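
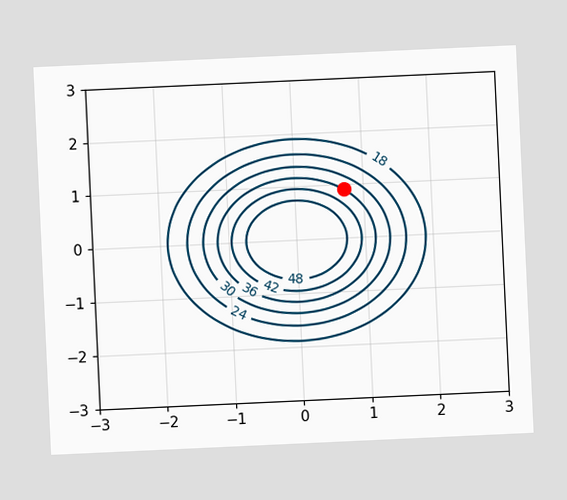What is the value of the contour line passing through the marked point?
36

The chart is tilted about 3° counter-clockwise. The marked point sits on the contour labelled 36.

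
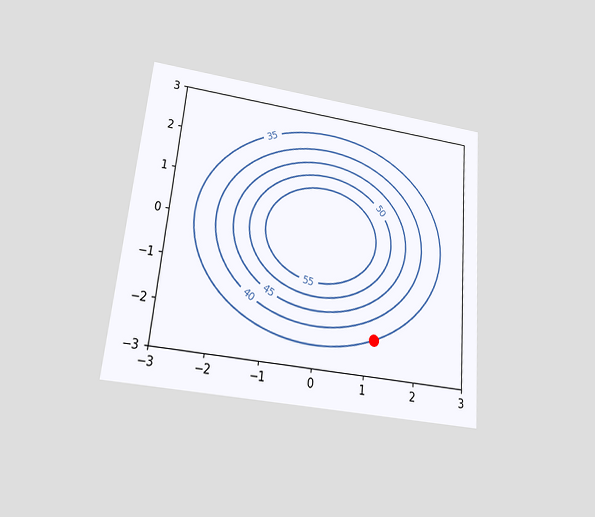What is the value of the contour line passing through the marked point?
35

The chart is tilted about 5° clockwise and viewed slightly from below. The marked point sits on the contour labelled 35.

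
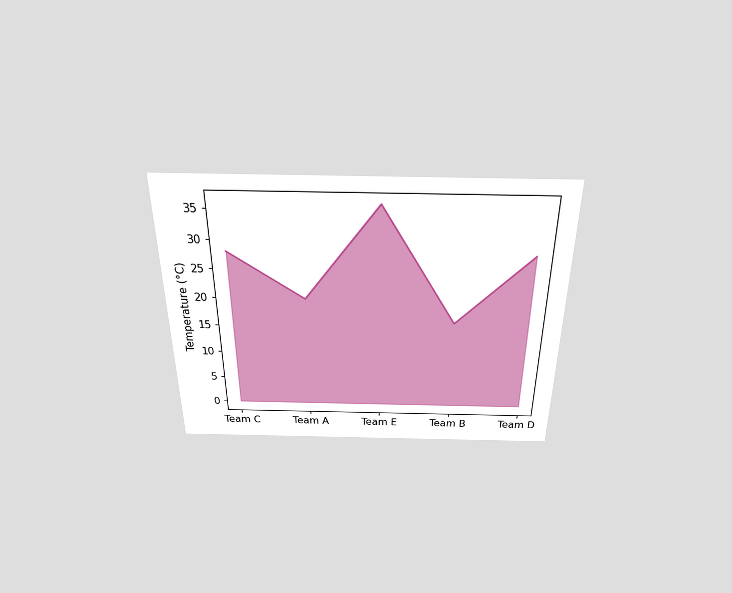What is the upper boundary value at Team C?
28°C

The chart is viewed slightly from above. At Team C the upper boundary is at 28°C.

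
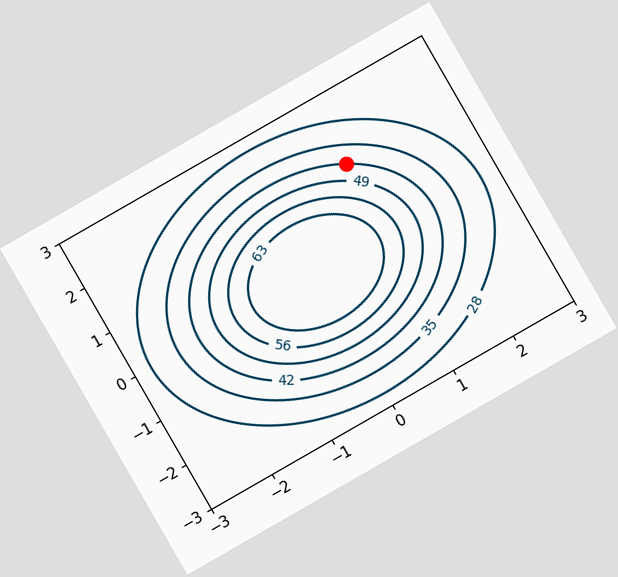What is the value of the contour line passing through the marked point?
The chart is tilted about 30° counter-clockwise. The marked point sits on the contour labelled 42.

42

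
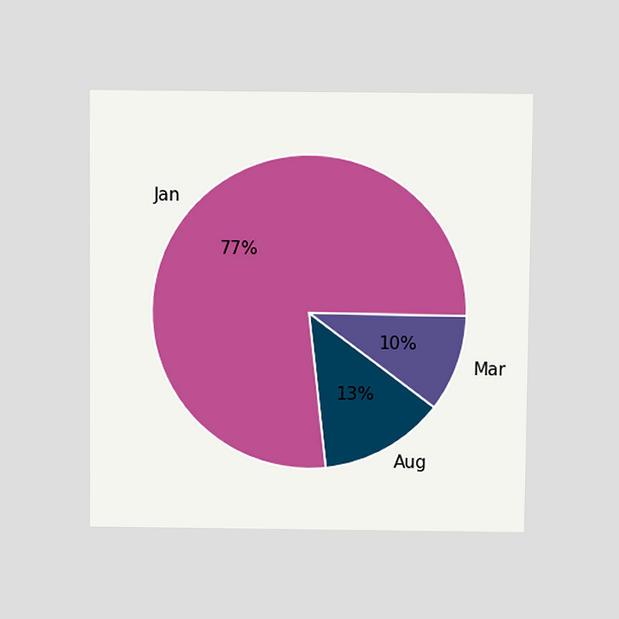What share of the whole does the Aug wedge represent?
13%

The chart is viewed slightly from above. The Aug slice takes up 13% of the pie.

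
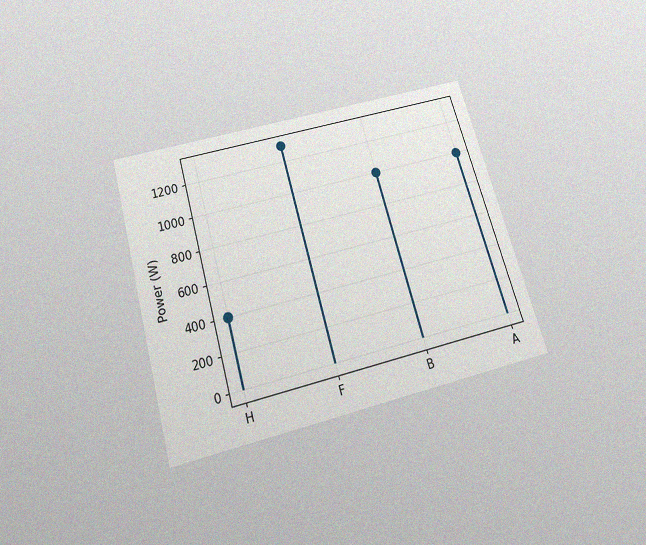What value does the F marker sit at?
1300W

The chart is tilted about 16° counter-clockwise and viewed slightly from below, with some photo noise. The F marker sits at 1300W.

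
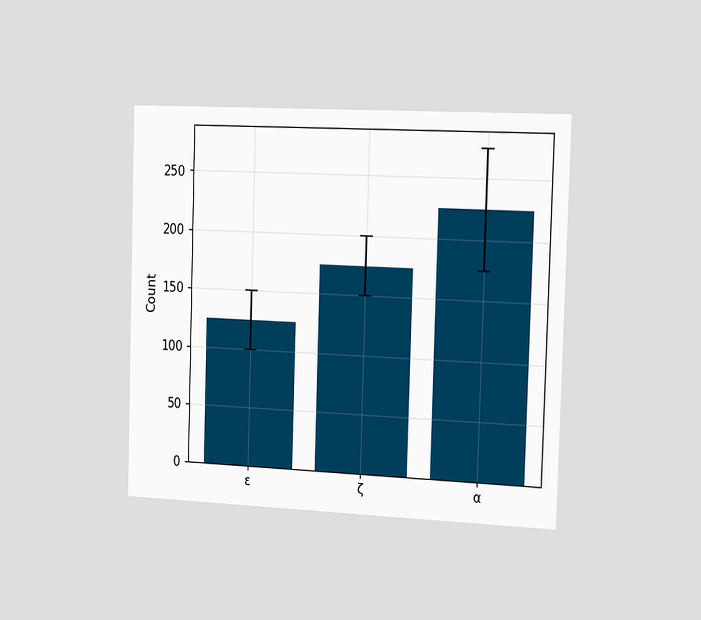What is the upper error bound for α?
275

The chart is viewed slightly from the right. The α bar's upper whisker reaches 275.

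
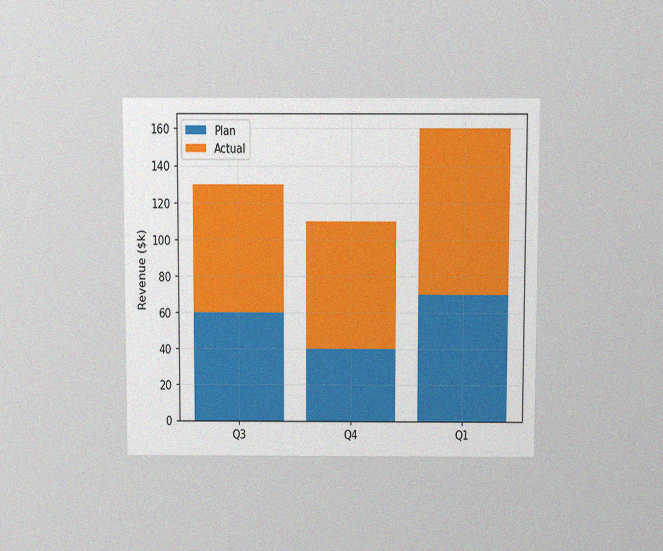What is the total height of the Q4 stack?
$110k

The chart is viewed slightly from above, with some photo noise. The Q4 stack's top reaches $110k on the y-axis.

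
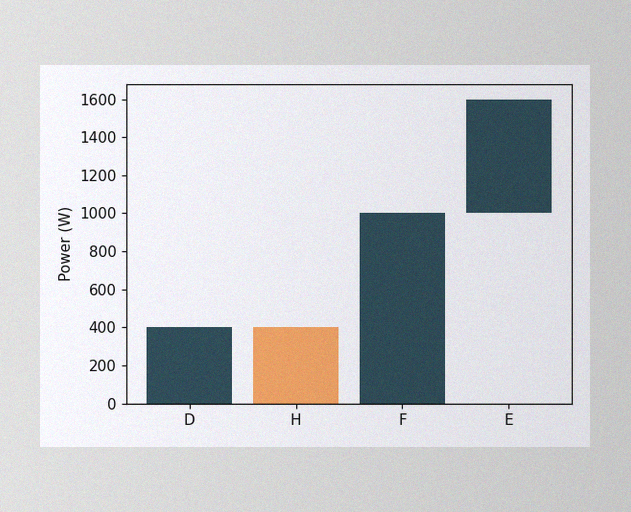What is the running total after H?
0W

The image has some photo noise and uneven lighting. After H the running total reaches 0W.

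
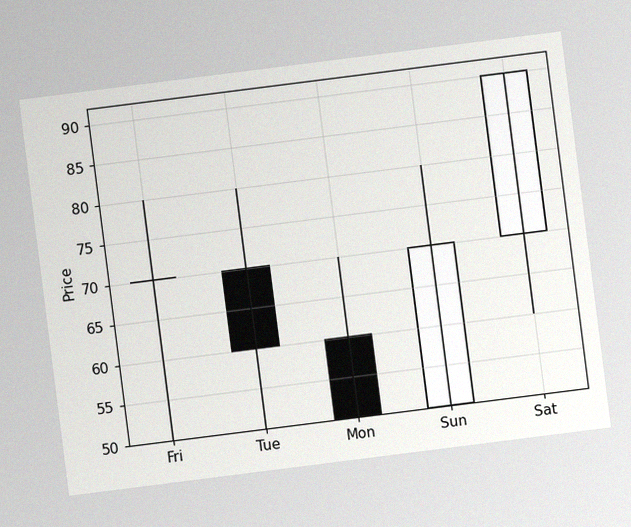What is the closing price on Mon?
50

The chart is tilted about 7° counter-clockwise, with some photo noise. The Mon candle closes at 50.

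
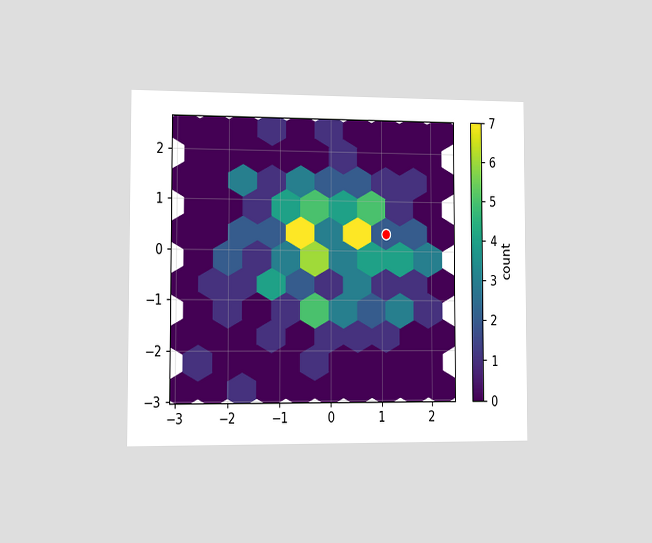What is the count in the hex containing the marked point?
2

The chart is viewed slightly from the left. The marked hex reads 2 on the colorbar.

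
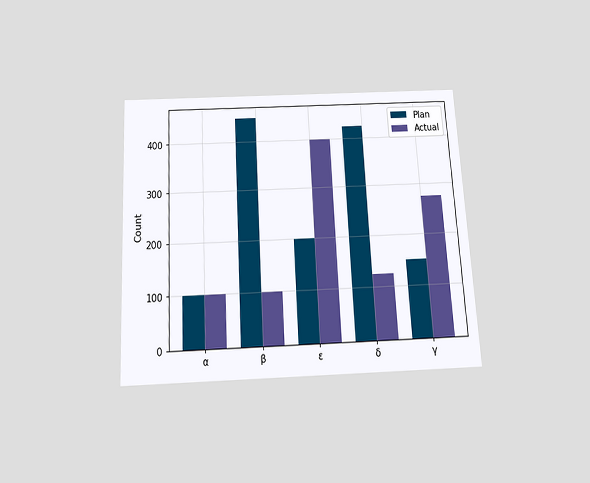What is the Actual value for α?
100

The chart is tilted about 3° counter-clockwise and viewed slightly from below. The Actual bar at α reaches 100 on the y-axis.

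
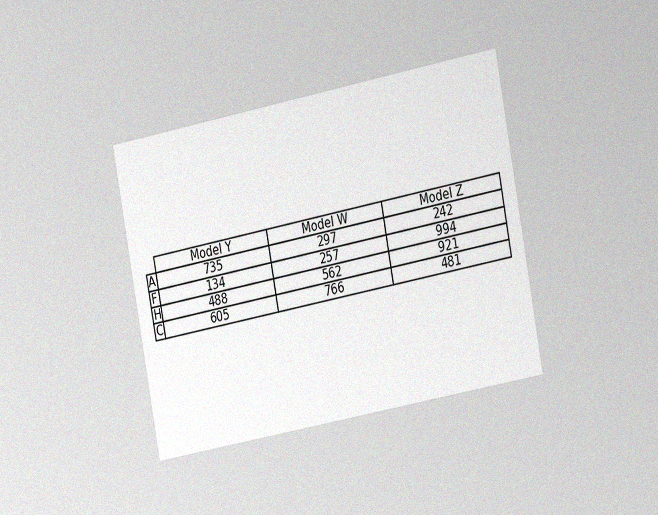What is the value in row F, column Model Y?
The chart is tilted about 11° counter-clockwise and viewed slightly from the right, with some photo noise. The (F, Model Y) cell reads 134.

134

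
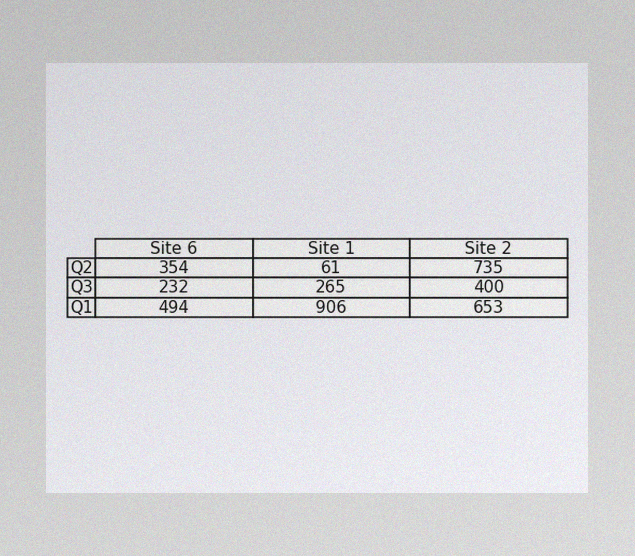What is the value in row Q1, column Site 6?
494

The image has some photo noise and uneven lighting. The (Q1, Site 6) cell reads 494.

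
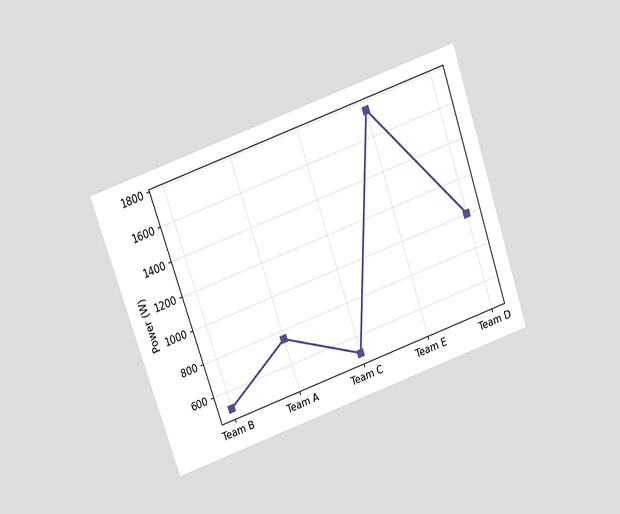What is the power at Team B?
500W

The chart is tilted about 19° counter-clockwise and viewed slightly from above. At Team B, the line is at 500W.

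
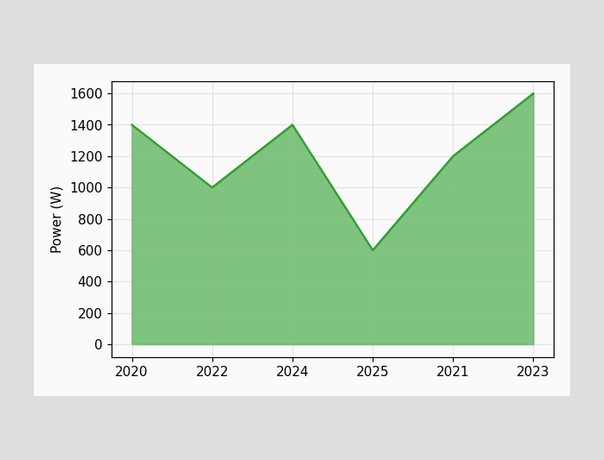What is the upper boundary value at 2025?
At 2025 the upper boundary is at 600W.

600W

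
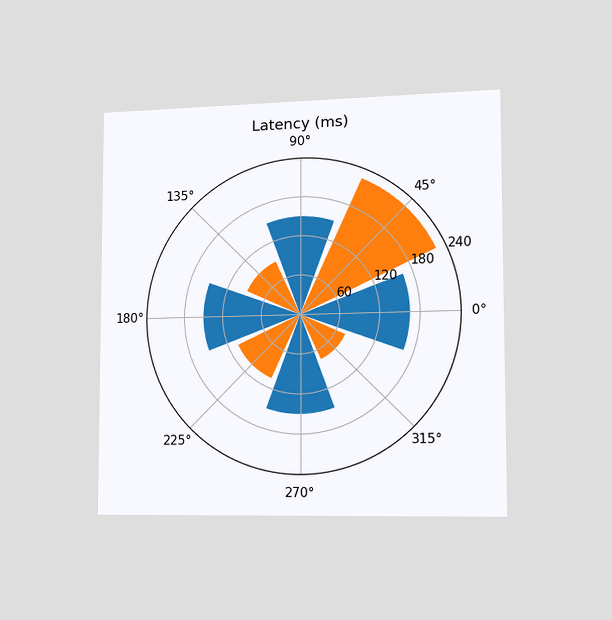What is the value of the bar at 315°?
75ms

The chart is viewed slightly from the right. The bar at 315° reaches 75ms on the radial axis.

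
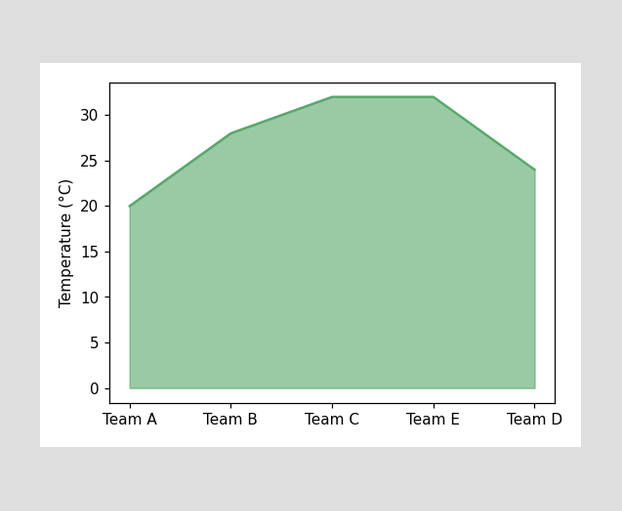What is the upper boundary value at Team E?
At Team E the upper boundary is at 32°C.

32°C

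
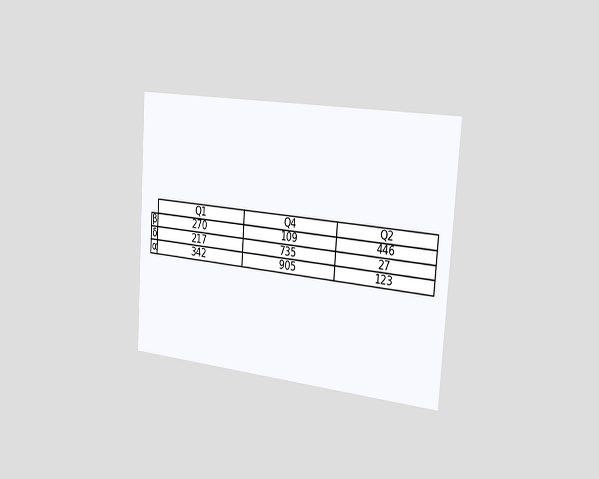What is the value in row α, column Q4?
905

The chart is tilted about 4° clockwise and viewed slightly from the right. The (α, Q4) cell reads 905.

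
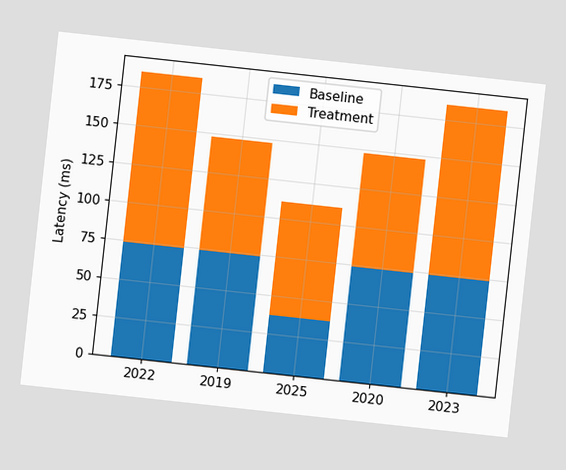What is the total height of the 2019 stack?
148ms

The chart is tilted about 6° clockwise. The 2019 stack's top reaches 148ms on the y-axis.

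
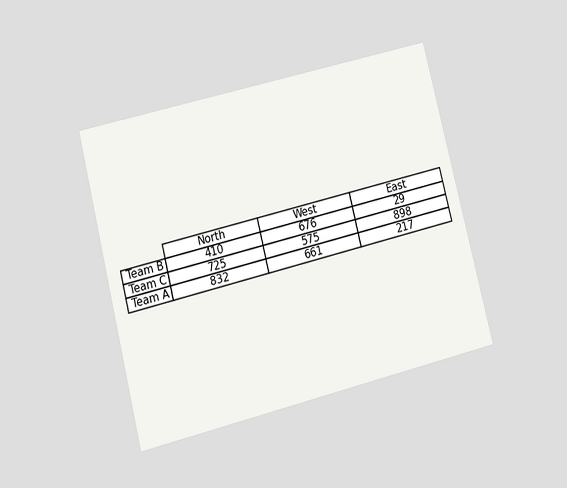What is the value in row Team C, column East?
898

The chart is tilted about 14° counter-clockwise and viewed at a slight angle. The (Team C, East) cell reads 898.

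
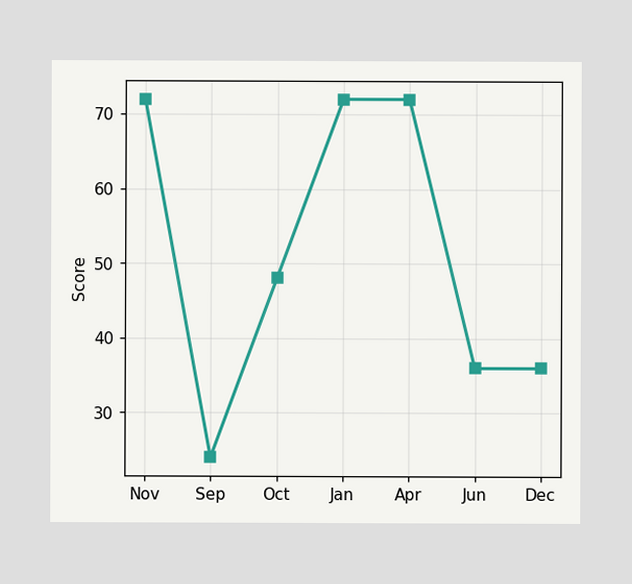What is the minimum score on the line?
24

The lowest point is at Sep, and reading across to the y-axis gives 24.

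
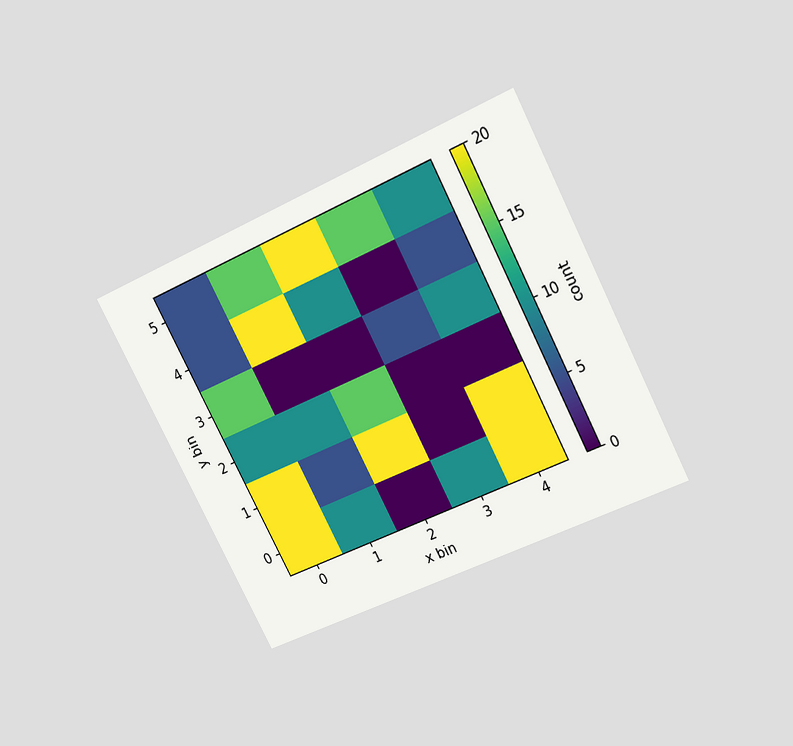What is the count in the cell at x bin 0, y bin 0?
The chart is tilted about 27° counter-clockwise and viewed slightly from above. Matching the cell (0, 0) against the colorbar gives 20.

20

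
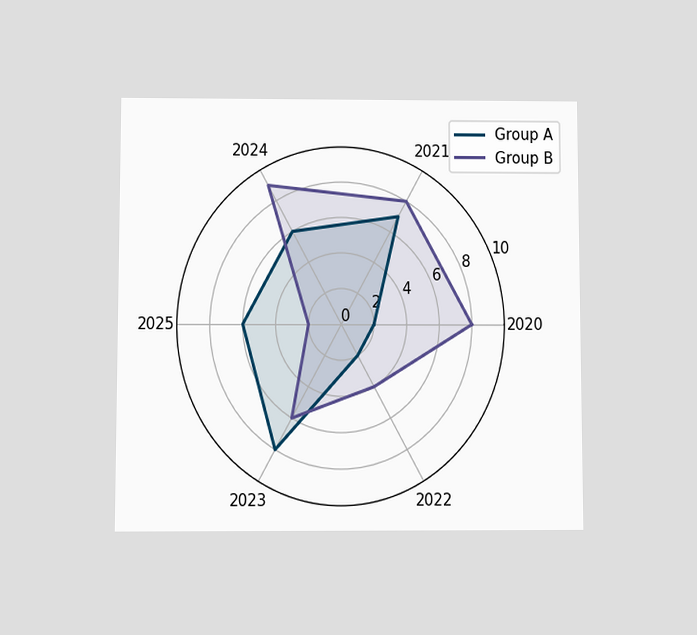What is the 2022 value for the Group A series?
2

The chart is viewed at a slight angle. On the 2022 axis, Group A reaches 2.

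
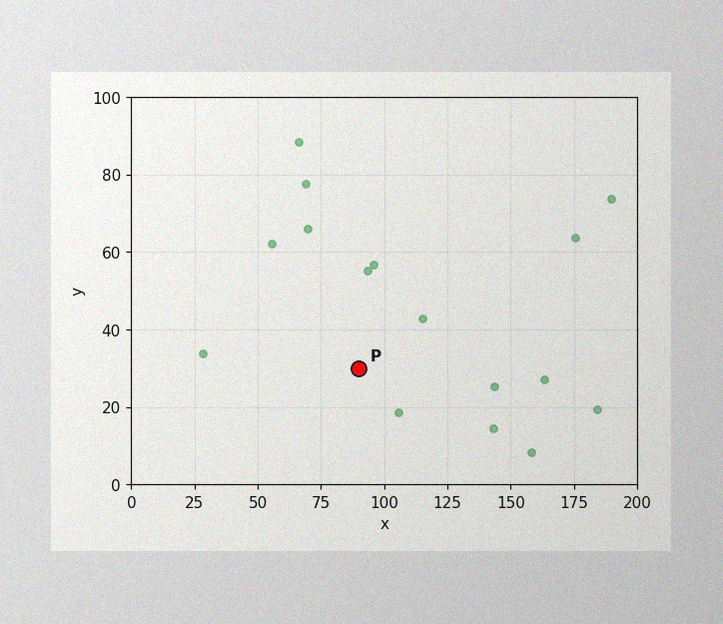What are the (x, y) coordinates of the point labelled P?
(90, 30)

The image has some photo noise and uneven lighting. Following the gridlines from P to each axis, P sits at (90, 30).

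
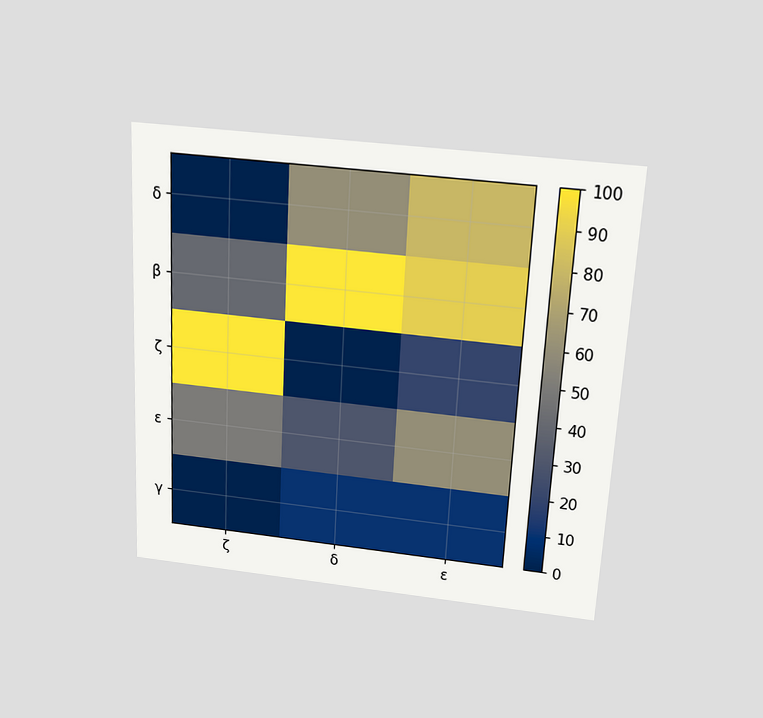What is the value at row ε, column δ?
30

The chart is tilted about 3° clockwise and viewed slightly from above. Matching cell (ε, δ) against the colorbar gives 30.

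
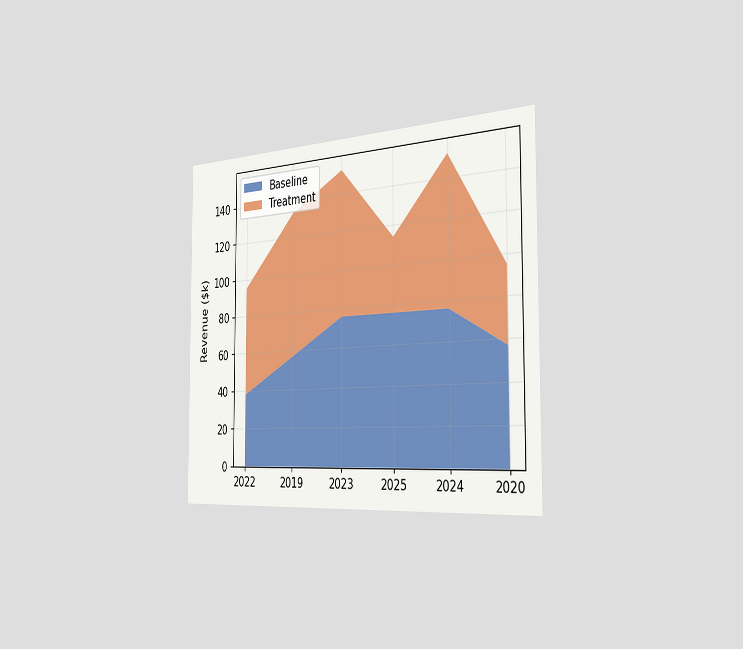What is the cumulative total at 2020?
$95k

The chart is viewed slightly from the right. The stacked total at 2020 reaches $95k.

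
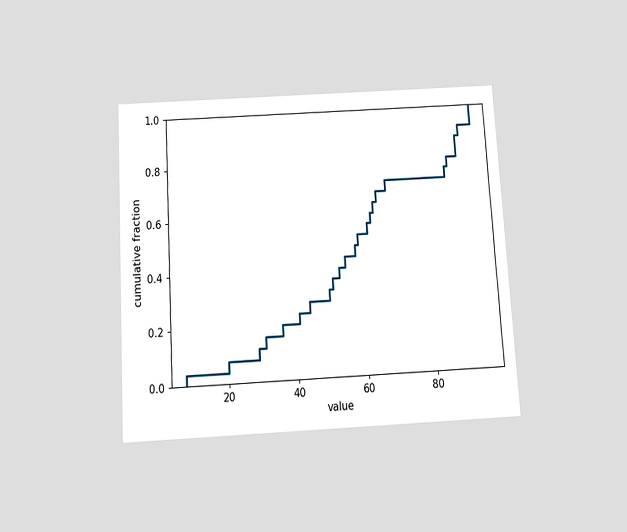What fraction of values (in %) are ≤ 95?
100%

The chart is tilted about 3° counter-clockwise and viewed slightly from below. At x=95 the ECDF step is at 100%.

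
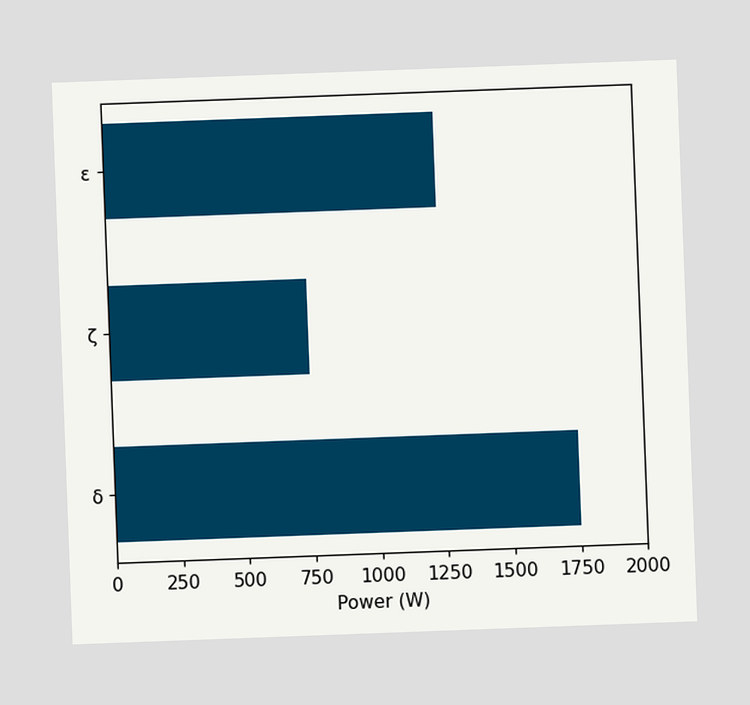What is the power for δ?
1750W

The chart is tilted about 2° counter-clockwise. Reading along the chart's x-axis, the δ bar reaches 1750W.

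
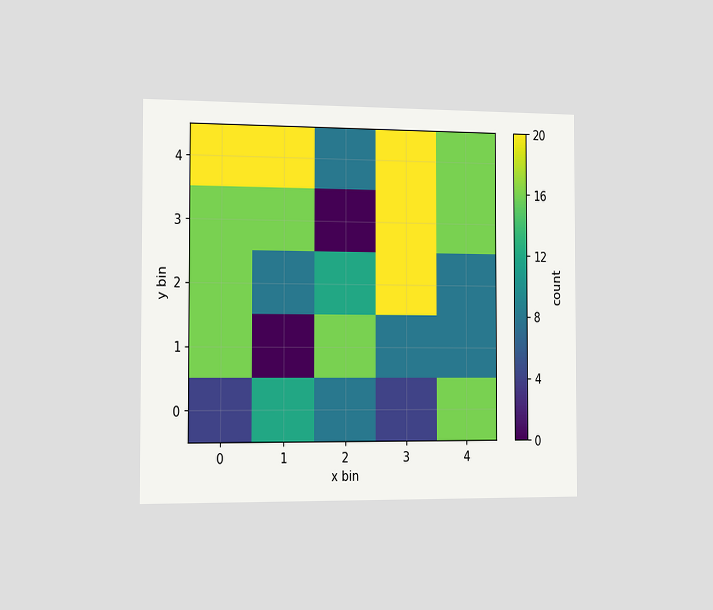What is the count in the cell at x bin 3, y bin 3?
20

The chart is viewed slightly from the left. Matching the cell (3, 3) against the colorbar gives 20.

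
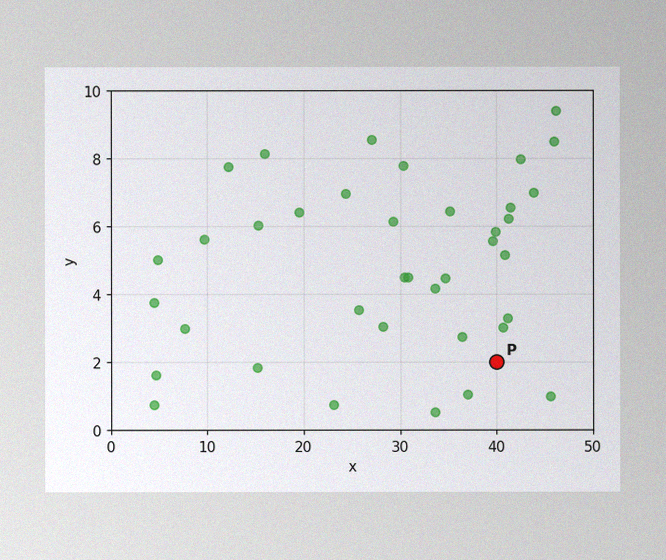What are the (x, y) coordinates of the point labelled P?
(40, 2)

The image has some photo noise and uneven lighting. Following the gridlines from P to each axis, P sits at (40, 2).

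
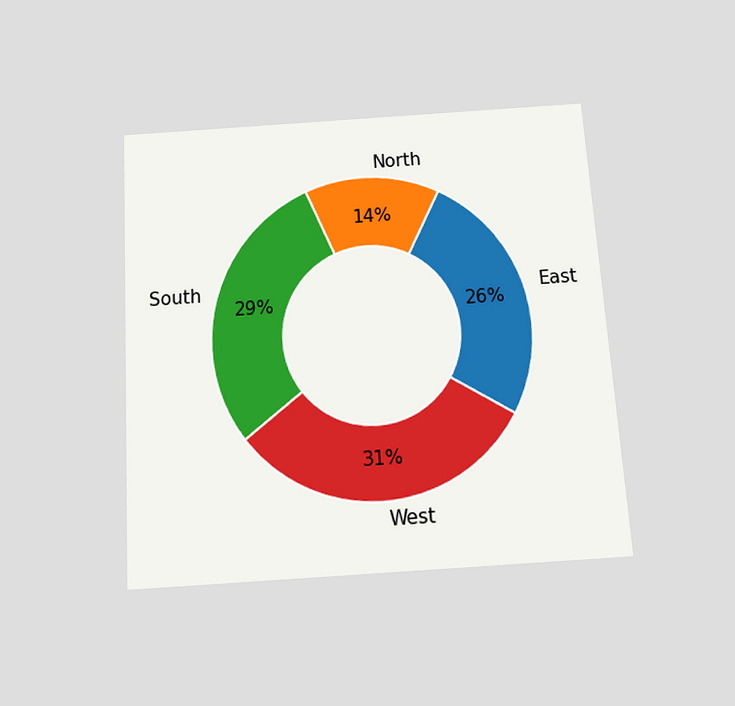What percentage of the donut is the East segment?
26%

The chart is tilted about 4° counter-clockwise and viewed slightly from below. The East segment takes up 26% of the ring.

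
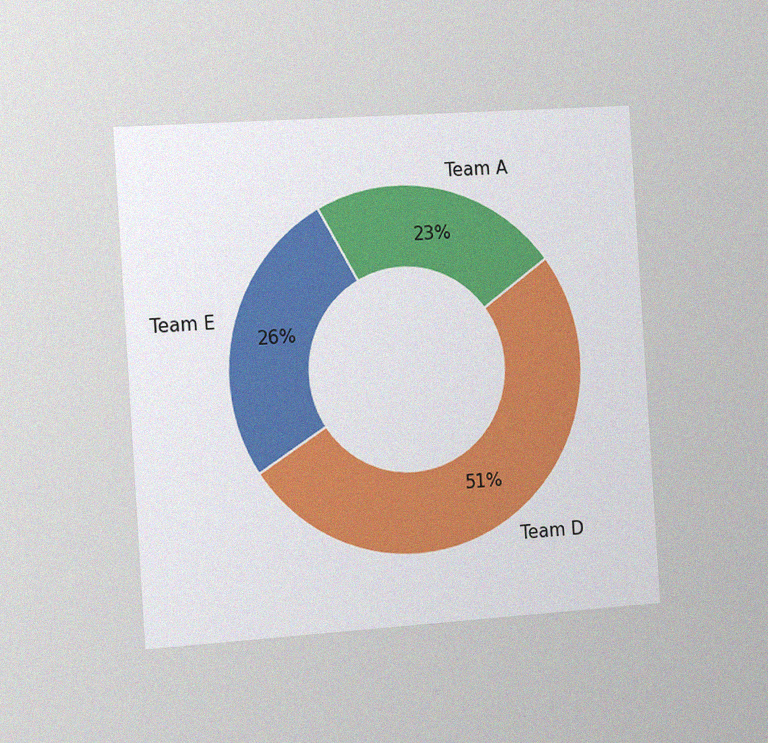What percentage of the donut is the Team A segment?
The chart is tilted about 4° counter-clockwise and viewed slightly from the left, with some photo noise. The Team A segment takes up 23% of the ring.

23%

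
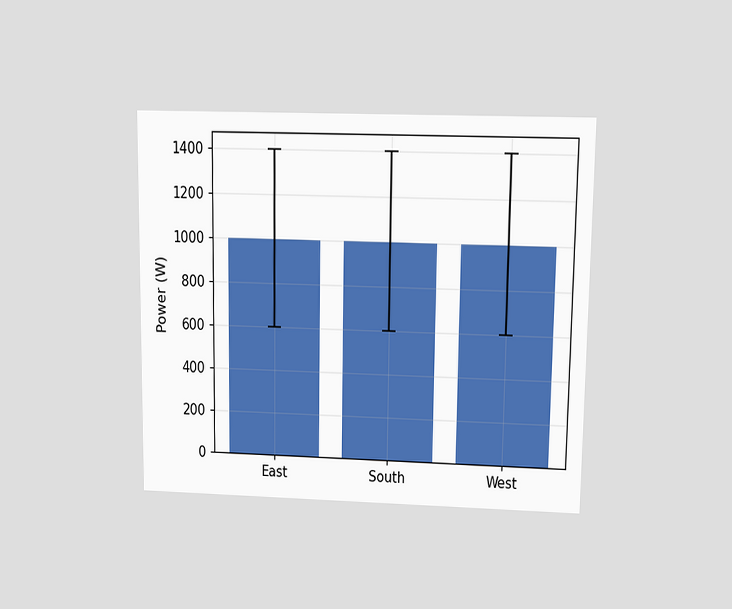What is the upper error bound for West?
1400W

The chart is viewed at a slight angle. The West bar's upper whisker reaches 1400W.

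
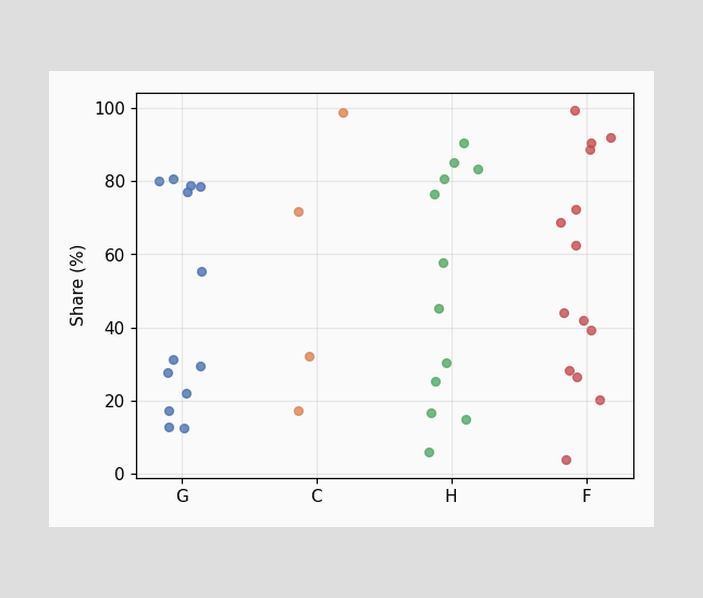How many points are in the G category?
13

Counting the markers in the G column gives 13.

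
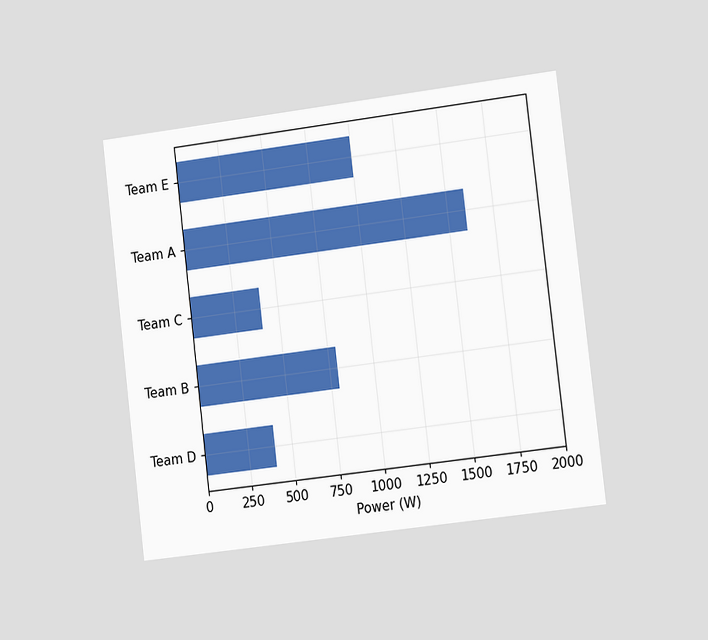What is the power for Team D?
400W

The chart is tilted about 7° counter-clockwise and viewed slightly from the right. Reading along the chart's x-axis, the Team D bar reaches 400W.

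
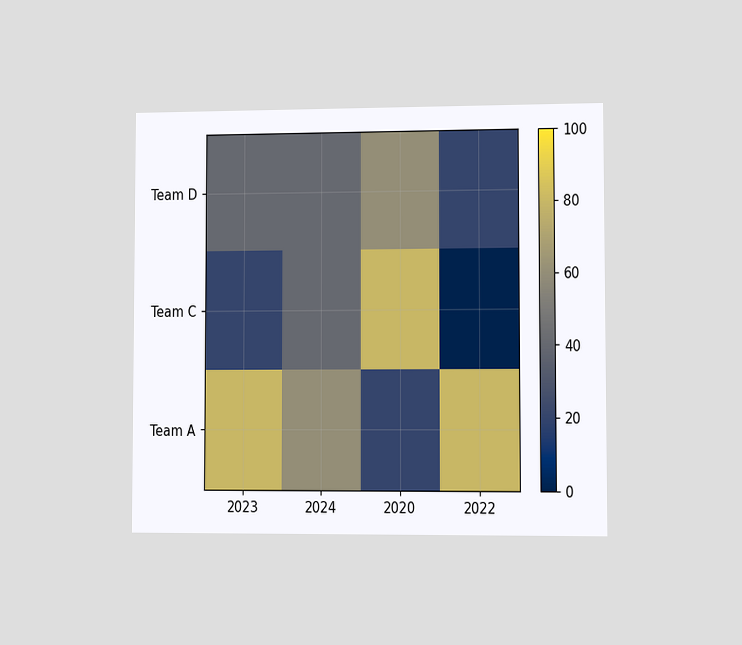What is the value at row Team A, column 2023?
80

The chart is viewed slightly from the right. Matching cell (Team A, 2023) against the colorbar gives 80.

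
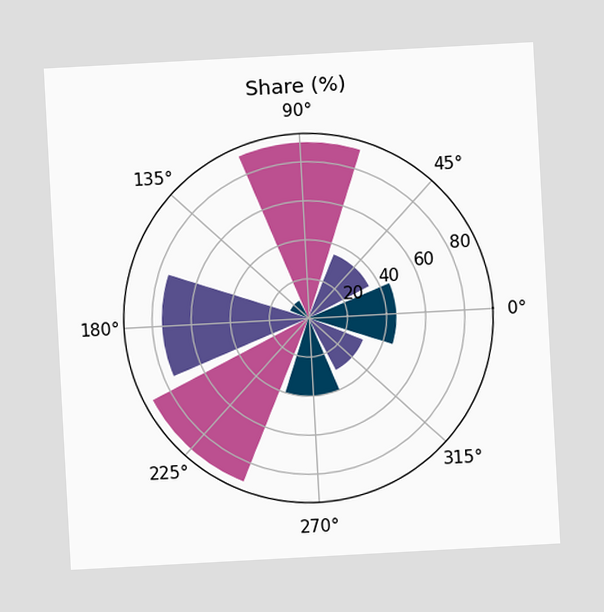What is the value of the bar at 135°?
The chart is tilted about 3° counter-clockwise. The bar at 135° reaches 10% on the radial axis.

10%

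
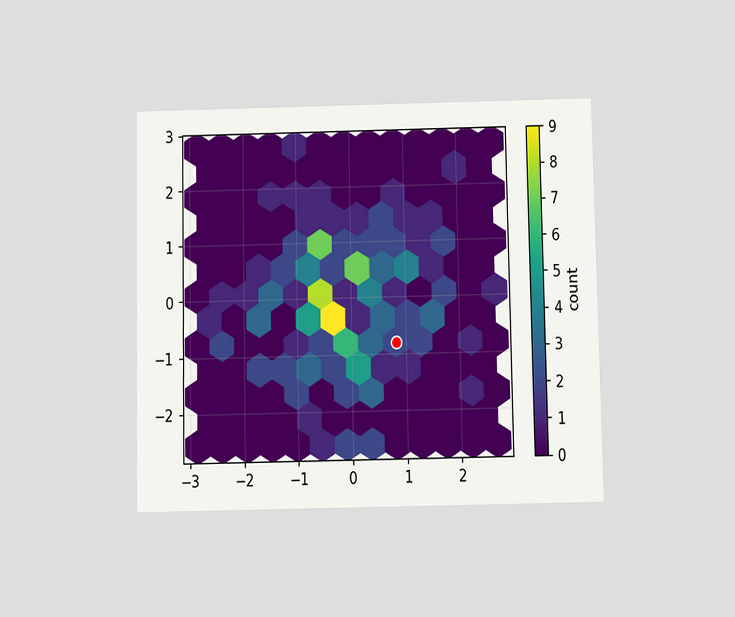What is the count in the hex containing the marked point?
The chart is viewed slightly from below. The marked hex reads 2 on the colorbar.

2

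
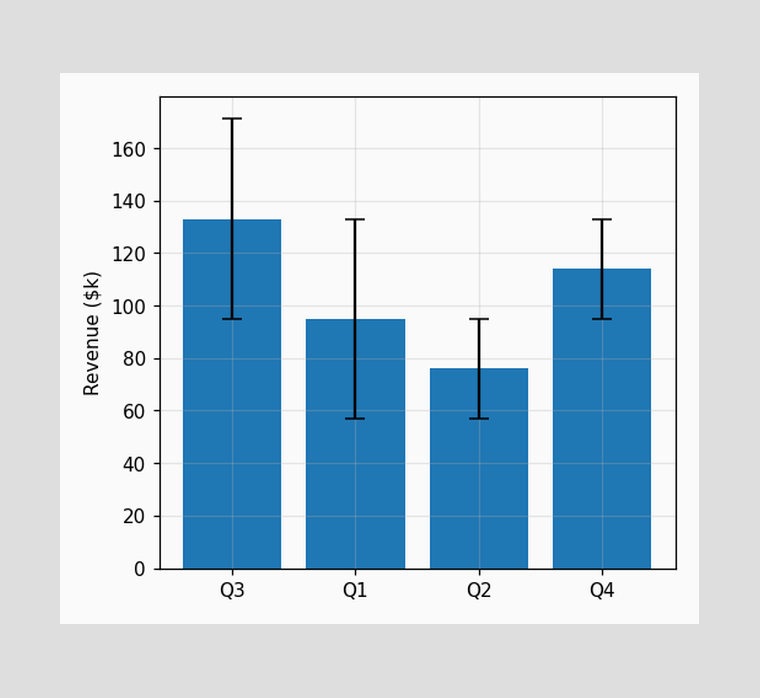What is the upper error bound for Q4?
$133k

The Q4 bar's upper whisker reaches $133k.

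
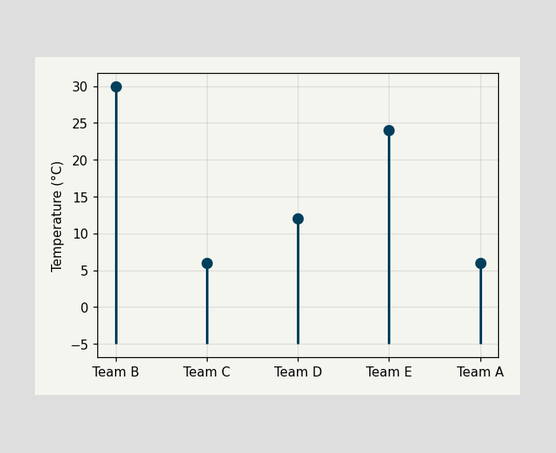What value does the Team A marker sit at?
The Team A marker sits at 6°C.

6°C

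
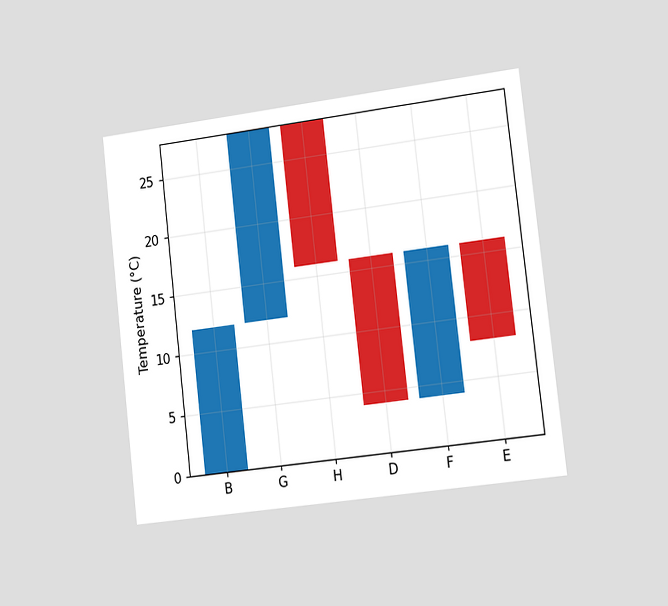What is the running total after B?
12°C

The chart is tilted about 7° counter-clockwise and viewed slightly from the right. After B the running total reaches 12°C.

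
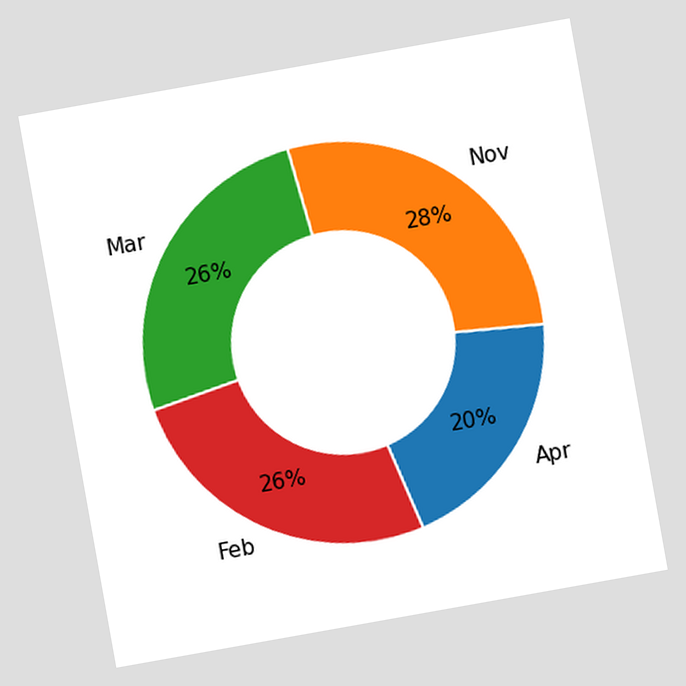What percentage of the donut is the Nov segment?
28%

The chart is tilted about 10° counter-clockwise. The Nov segment takes up 28% of the ring.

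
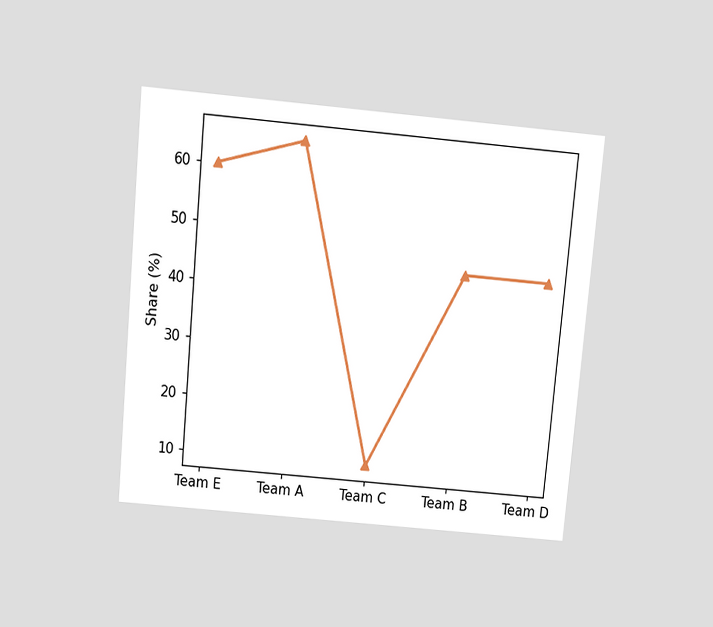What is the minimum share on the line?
The chart is tilted about 5° clockwise and viewed slightly from above. The lowest point is at Team C, and reading across to the y-axis gives 10%.

10%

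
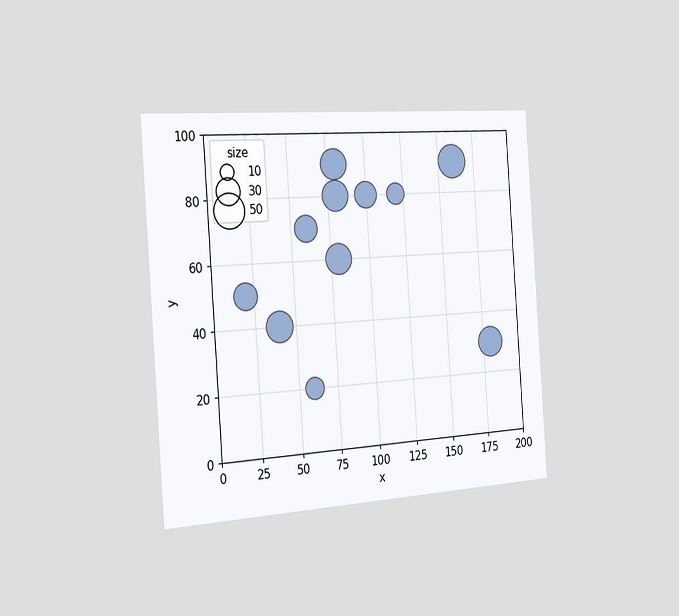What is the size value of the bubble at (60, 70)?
30

The chart is tilted about 4° counter-clockwise and viewed slightly from the left. Matching the bubble at (60, 70) against the size legend gives 30.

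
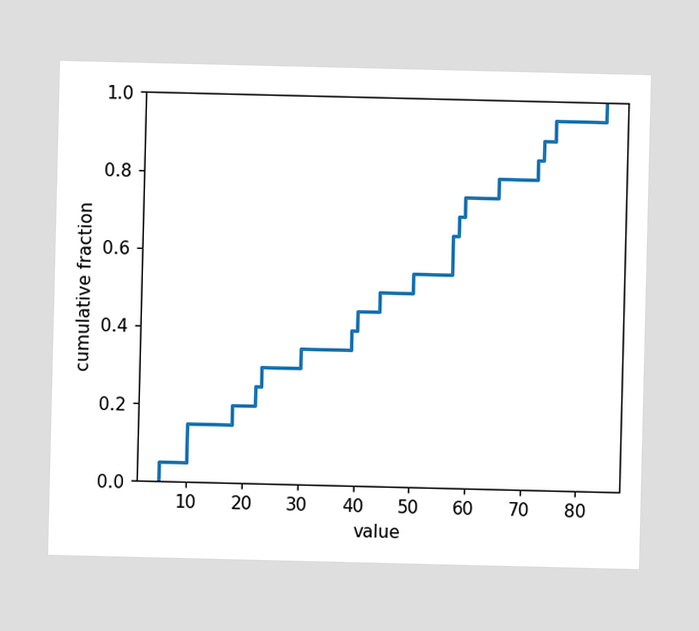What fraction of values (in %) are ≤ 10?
15%

At x=10 the ECDF step is at 15%.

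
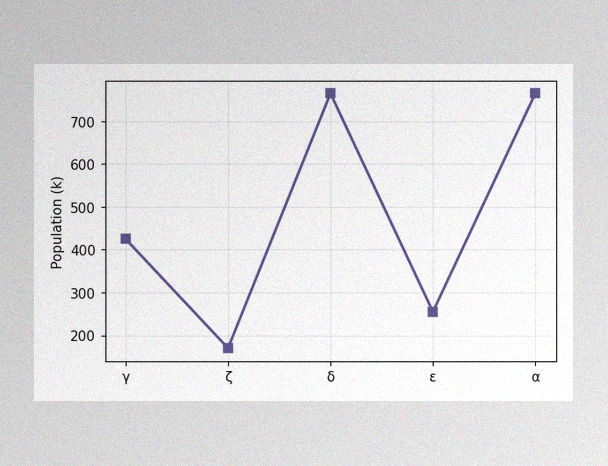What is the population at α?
765k

The image has some photo noise and uneven lighting. At α, the line is at 765k.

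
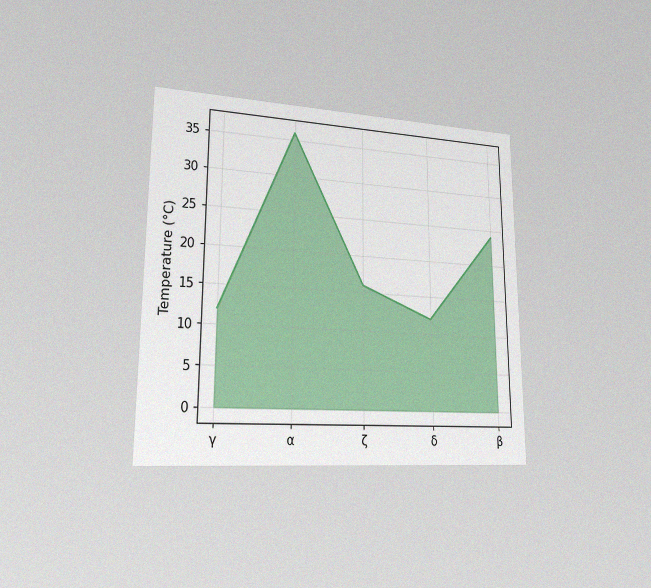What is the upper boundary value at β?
The chart is viewed slightly from the left, with some photo noise. At β the upper boundary is at 24°C.

24°C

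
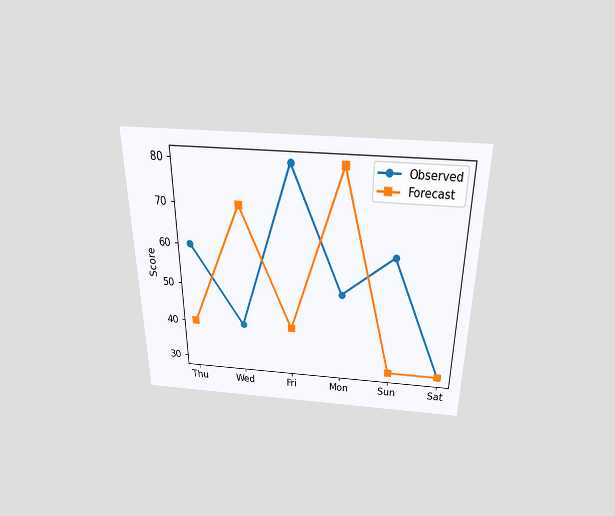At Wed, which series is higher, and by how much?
Forecast, by 30

The chart is viewed slightly from above. At Wed, Forecast sits above the other line by 30.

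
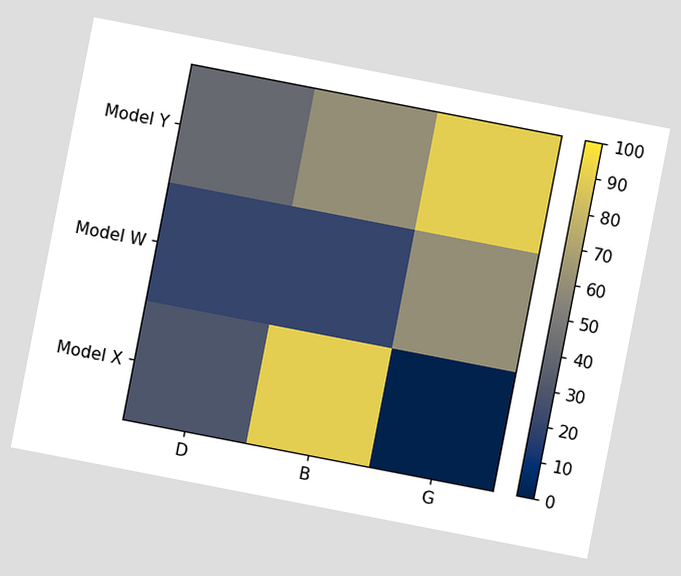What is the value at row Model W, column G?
60

The chart is tilted about 11° clockwise. Matching cell (Model W, G) against the colorbar gives 60.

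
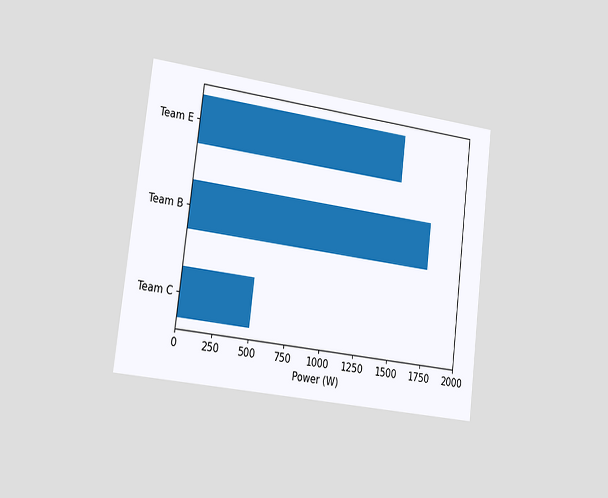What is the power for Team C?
500W

The chart is tilted about 7° clockwise and viewed slightly from the left. Reading along the chart's x-axis, the Team C bar reaches 500W.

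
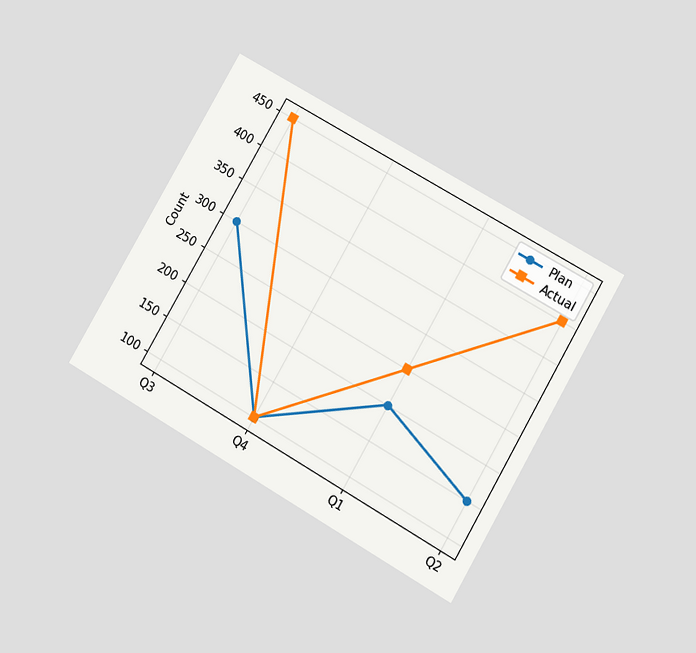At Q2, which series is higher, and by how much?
The chart is tilted about 30° clockwise and viewed at a slight angle. At Q2, Actual sits above the other line by 250.

Actual, by 250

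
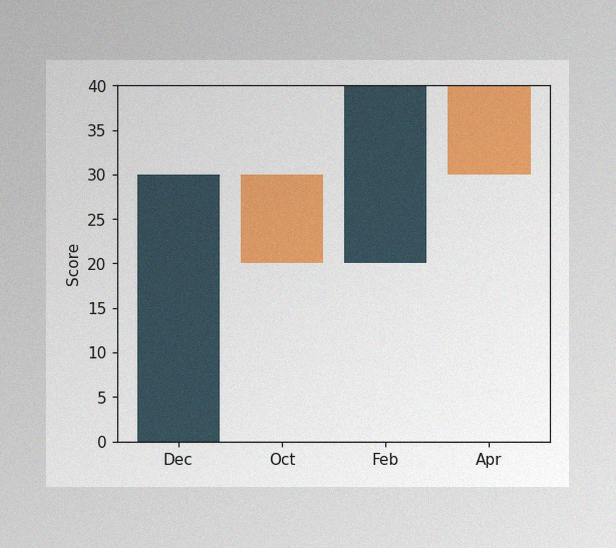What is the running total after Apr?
30

The image has some photo noise and uneven lighting. After Apr the running total reaches 30.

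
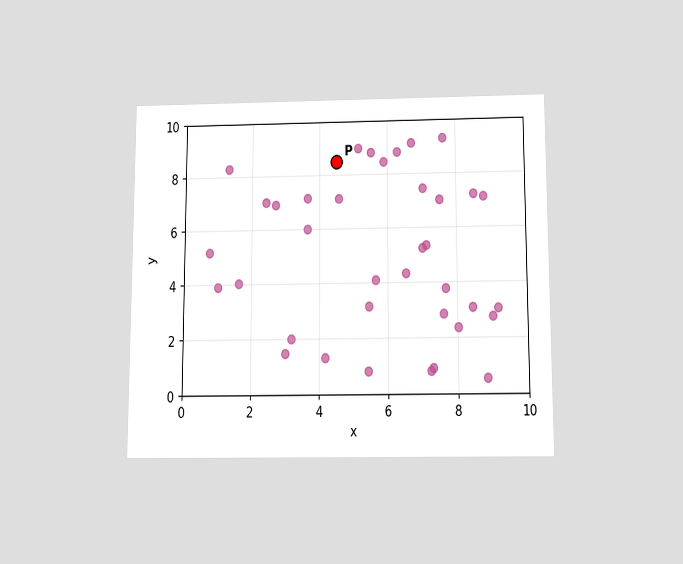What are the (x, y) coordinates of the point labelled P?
The chart is viewed slightly from below. Following the gridlines from P to each axis, P sits at (4.5, 8.5).

(4.5, 8.5)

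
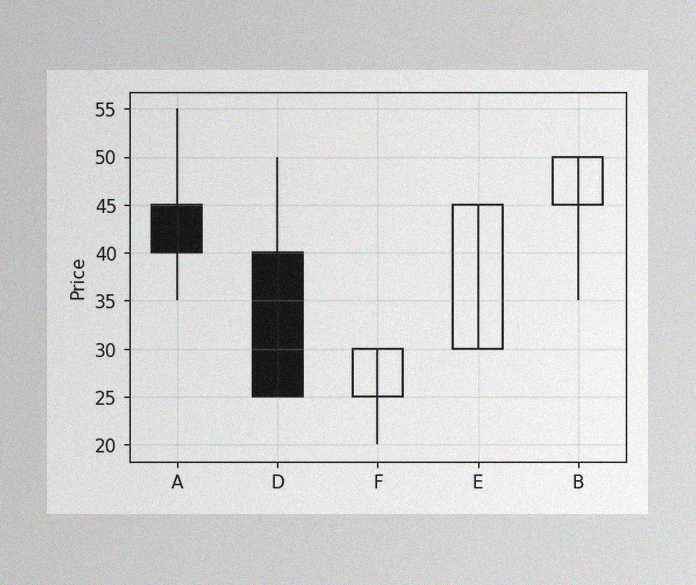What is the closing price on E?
45

The image has some photo noise and uneven lighting. The E candle closes at 45.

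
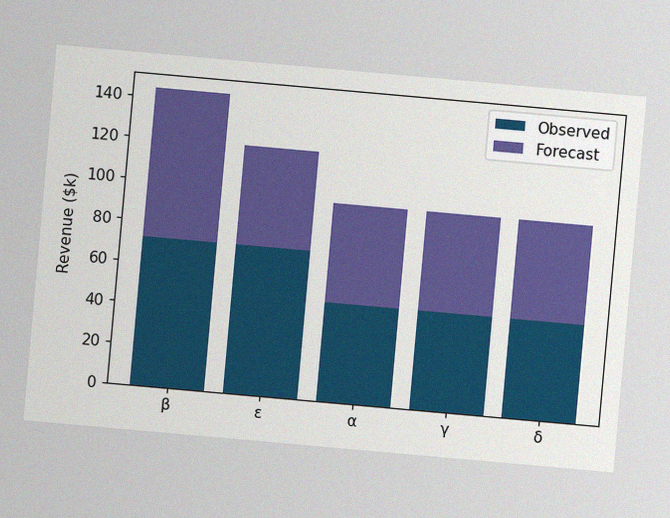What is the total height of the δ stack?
The chart is tilted about 5° clockwise, with some photo noise. The δ stack's top reaches $96k on the y-axis.

$96k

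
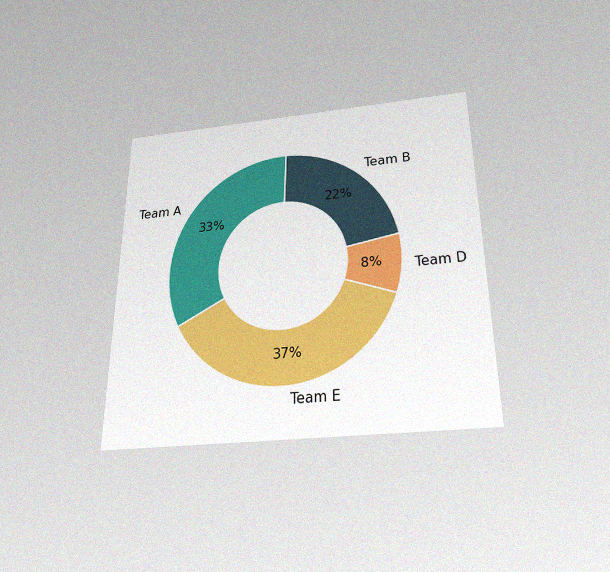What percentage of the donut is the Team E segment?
The chart is viewed slightly from below, with some photo noise. The Team E segment takes up 37% of the ring.

37%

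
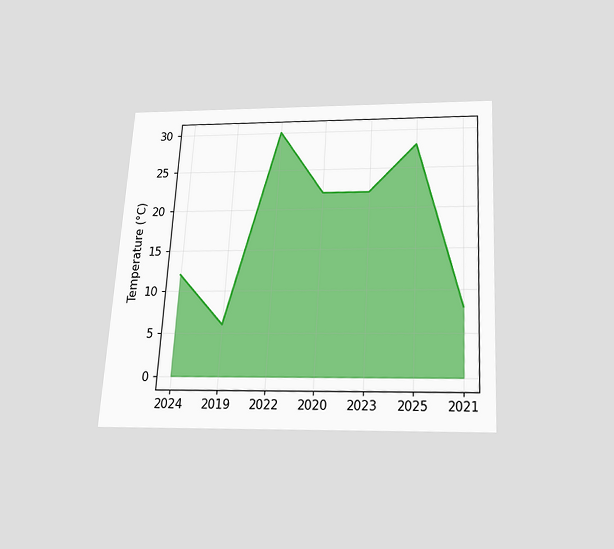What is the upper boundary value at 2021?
8°C

The chart is tilted about 3° clockwise and viewed slightly from below. At 2021 the upper boundary is at 8°C.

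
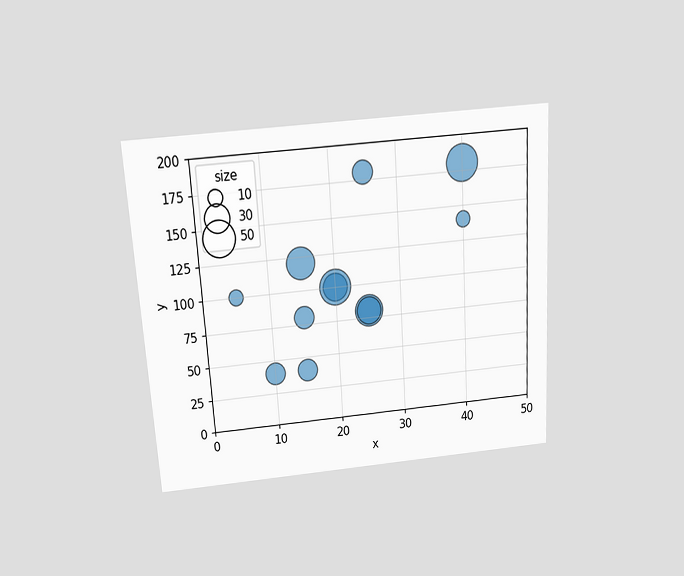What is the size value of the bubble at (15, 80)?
20

The chart is tilted about 4° counter-clockwise and viewed slightly from above. Matching the bubble at (15, 80) against the size legend gives 20.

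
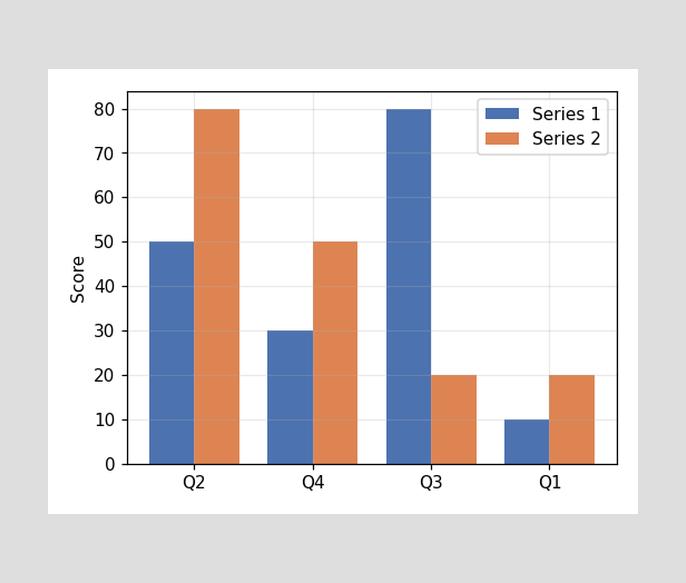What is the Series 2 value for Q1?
20

The Series 2 bar at Q1 reaches 20 on the y-axis.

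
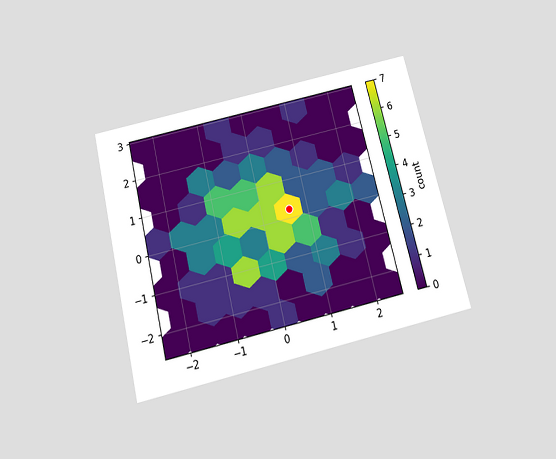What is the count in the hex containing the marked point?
The chart is tilted about 14° counter-clockwise and viewed slightly from below. The marked hex reads 7 on the colorbar.

7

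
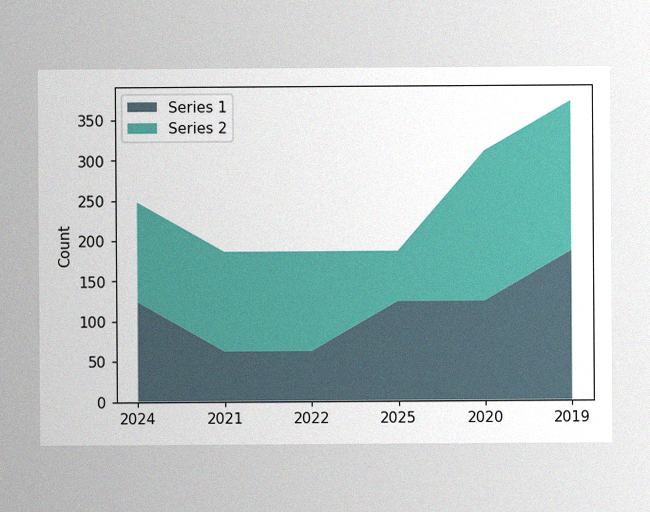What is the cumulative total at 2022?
186

The image has some photo noise and uneven lighting. The stacked total at 2022 reaches 186.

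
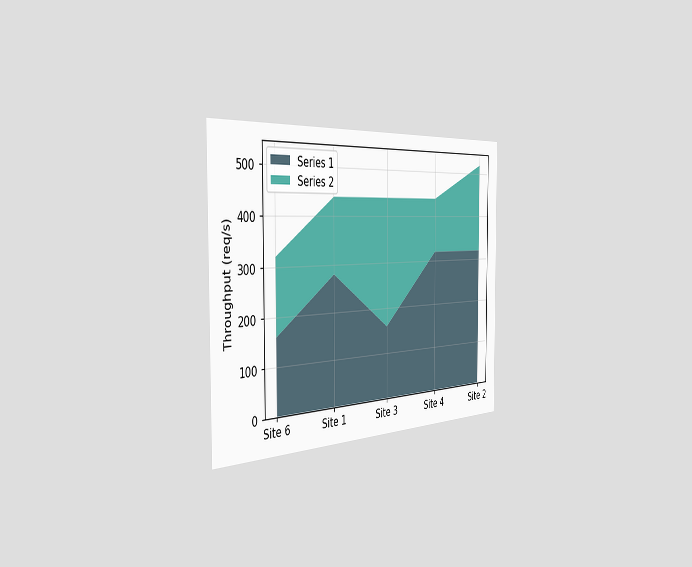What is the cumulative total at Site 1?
The chart is viewed slightly from the left. The stacked total at Site 1 reaches 440req/s.

440req/s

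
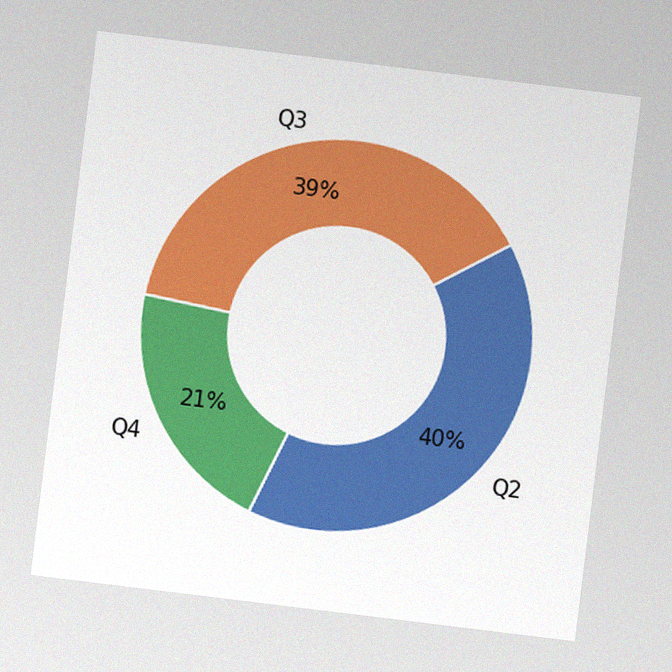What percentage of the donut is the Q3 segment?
The chart is tilted about 7° clockwise, with some photo noise. The Q3 segment takes up 39% of the ring.

39%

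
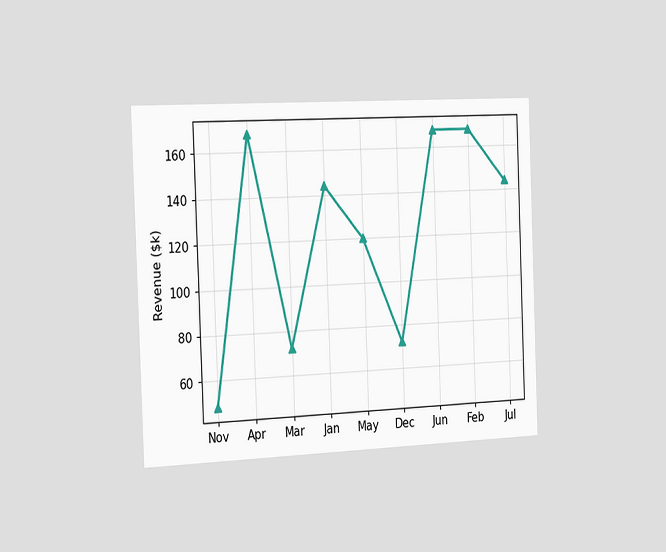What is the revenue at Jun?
The chart is tilted about 2° counter-clockwise and viewed slightly from the left. At Jun, the line is at $168k.

$168k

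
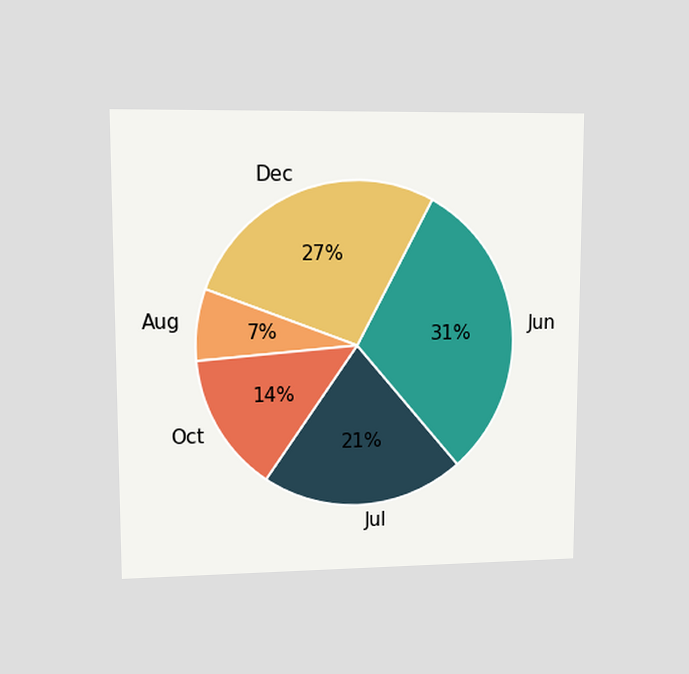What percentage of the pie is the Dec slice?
The chart is viewed at a slight angle. The Dec slice takes up 27% of the pie.

27%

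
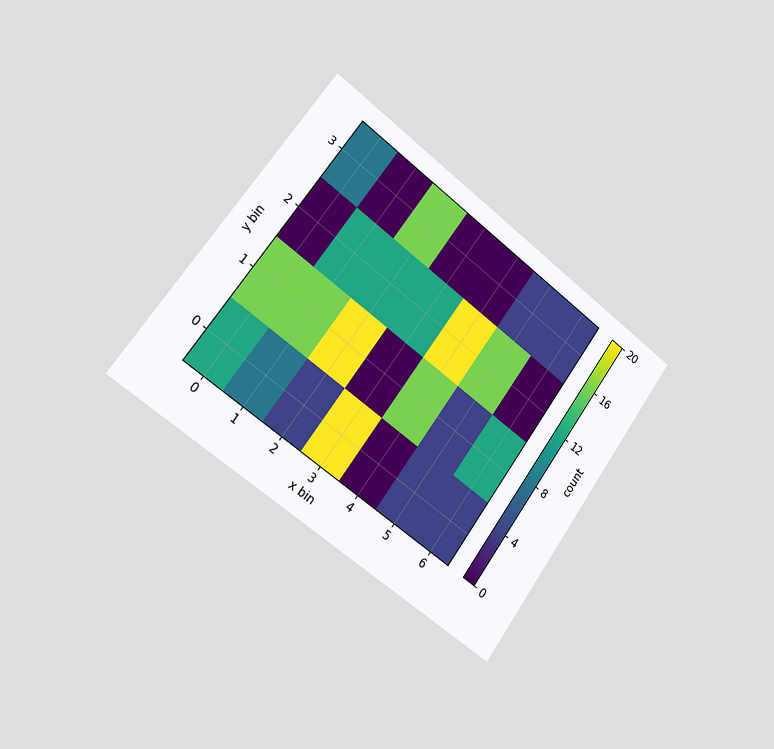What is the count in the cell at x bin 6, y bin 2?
0

The chart is tilted about 36° clockwise and viewed slightly from the left. Matching the cell (6, 2) against the colorbar gives 0.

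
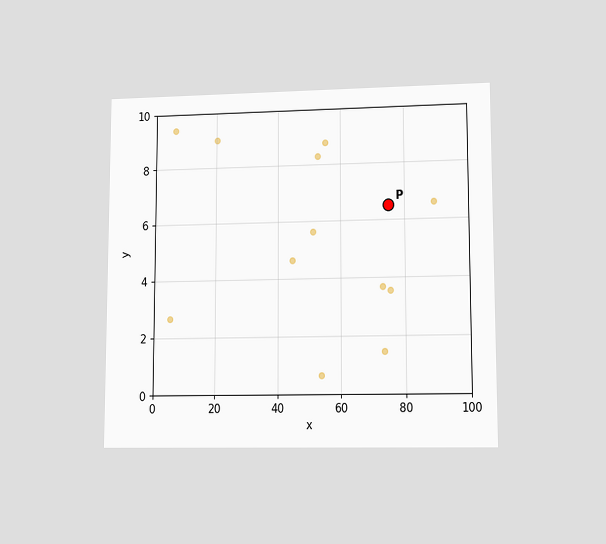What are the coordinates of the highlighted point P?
The chart is viewed at a slight angle. Following the gridlines from P to each axis, P sits at (75, 6.5).

(75, 6.5)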